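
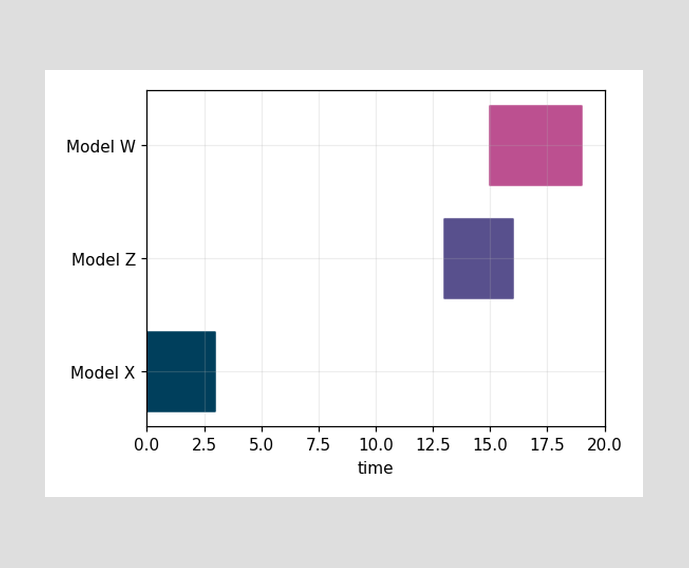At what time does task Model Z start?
The Model Z bar begins at t=13.

13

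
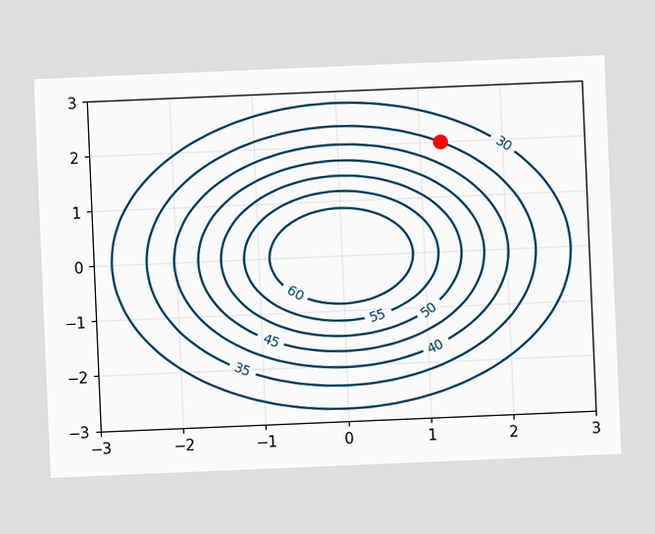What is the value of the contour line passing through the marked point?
The chart is tilted about 2° counter-clockwise. The marked point sits on the contour labelled 35.

35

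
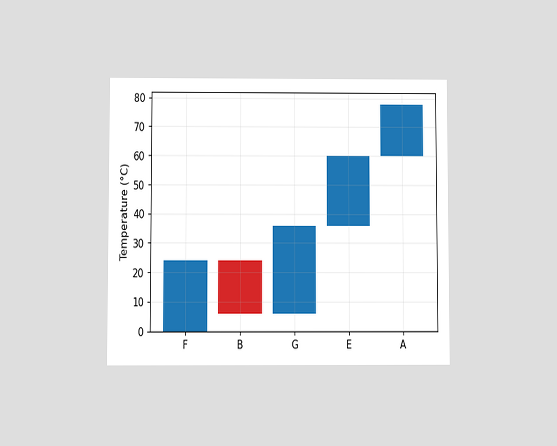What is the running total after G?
36°C

The chart is viewed slightly from below. After G the running total reaches 36°C.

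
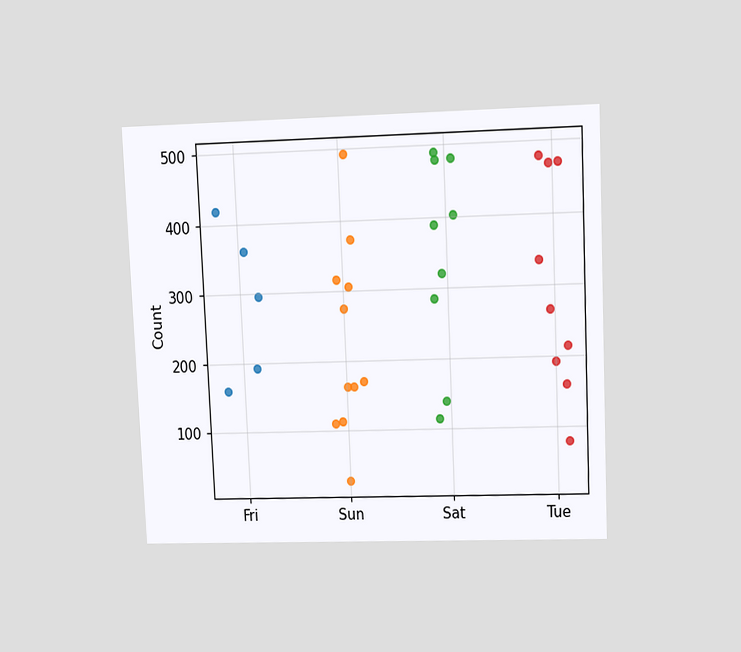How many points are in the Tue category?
9

The chart is tilted about 3° counter-clockwise and viewed at a slight angle. Counting the markers in the Tue column gives 9.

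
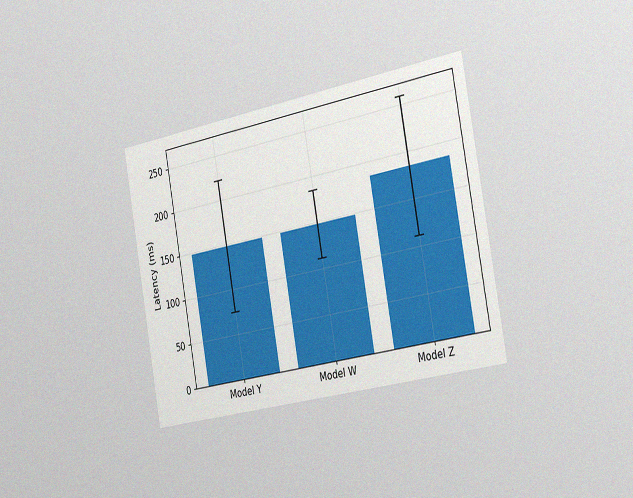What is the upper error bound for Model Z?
259ms

The chart is tilted about 10° counter-clockwise and viewed slightly from the right, with some photo noise. The Model Z bar's upper whisker reaches 259ms.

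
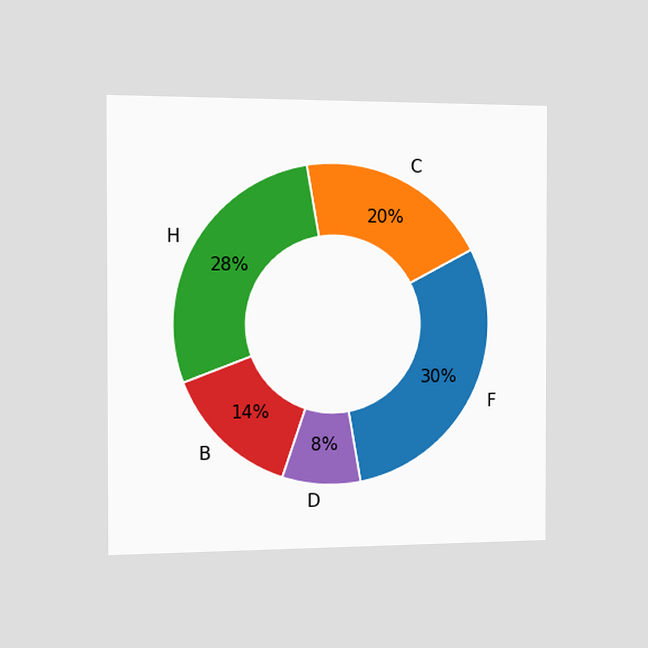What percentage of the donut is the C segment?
The chart is viewed slightly from the left. The C segment takes up 20% of the ring.

20%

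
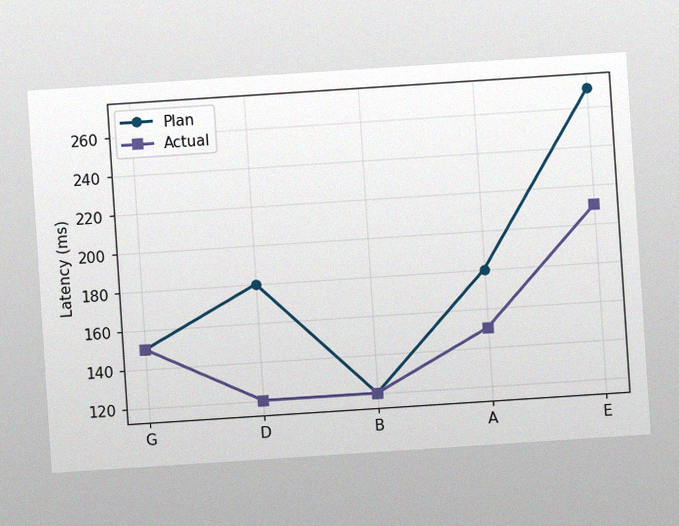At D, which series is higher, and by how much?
Plan, by 60ms

The chart is tilted about 4° counter-clockwise, with some photo noise. At D, Plan sits above the other line by 60ms.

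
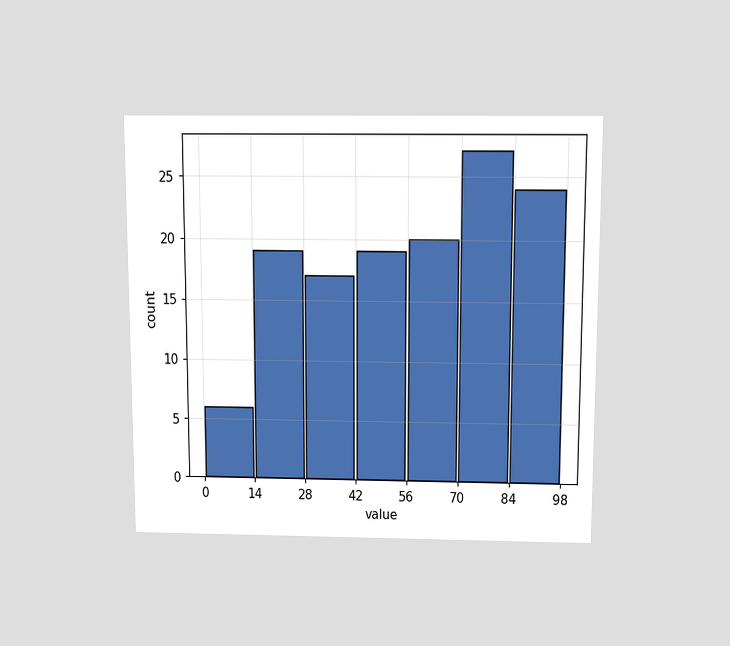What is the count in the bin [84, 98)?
The chart is viewed slightly from above. The [84, 98) bin has height 24.

24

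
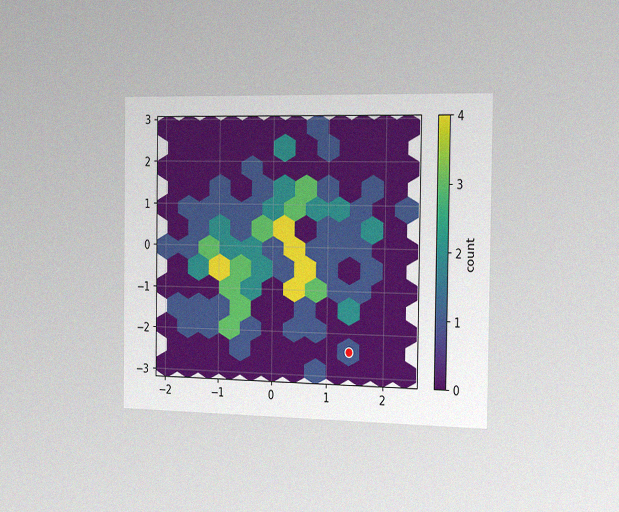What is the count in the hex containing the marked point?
The chart is viewed slightly from the right, with some photo noise. The marked hex reads 1 on the colorbar.

1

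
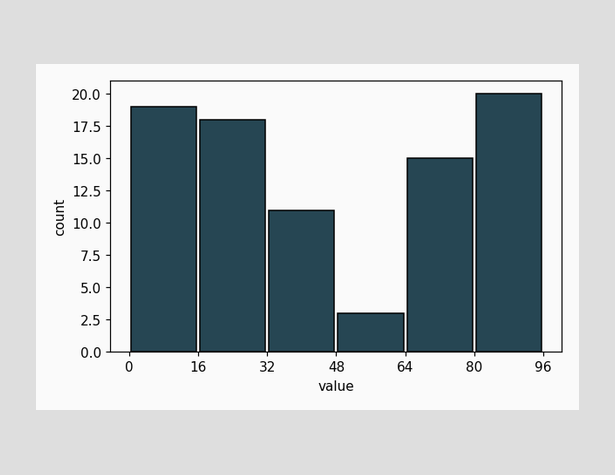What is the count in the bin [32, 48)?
11

The [32, 48) bin has height 11.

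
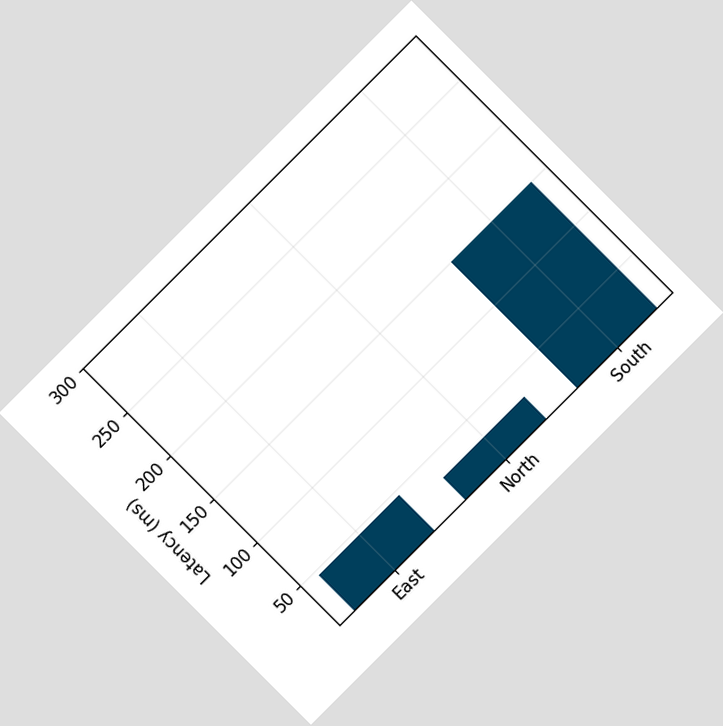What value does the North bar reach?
The chart is tilted about 45° counter-clockwise. Reading along the chart's y-axis, the North bar reaches 30ms.

30ms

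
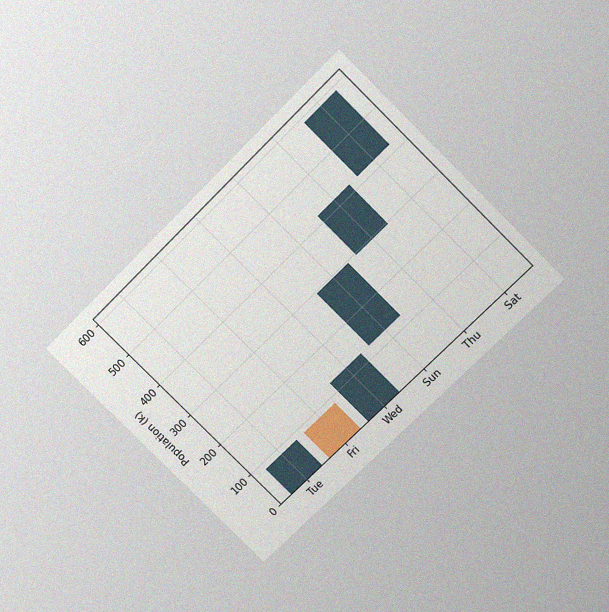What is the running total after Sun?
The chart is tilted about 45° counter-clockwise and viewed slightly from above, with some photo noise. After Sun the running total reaches 294k.

294k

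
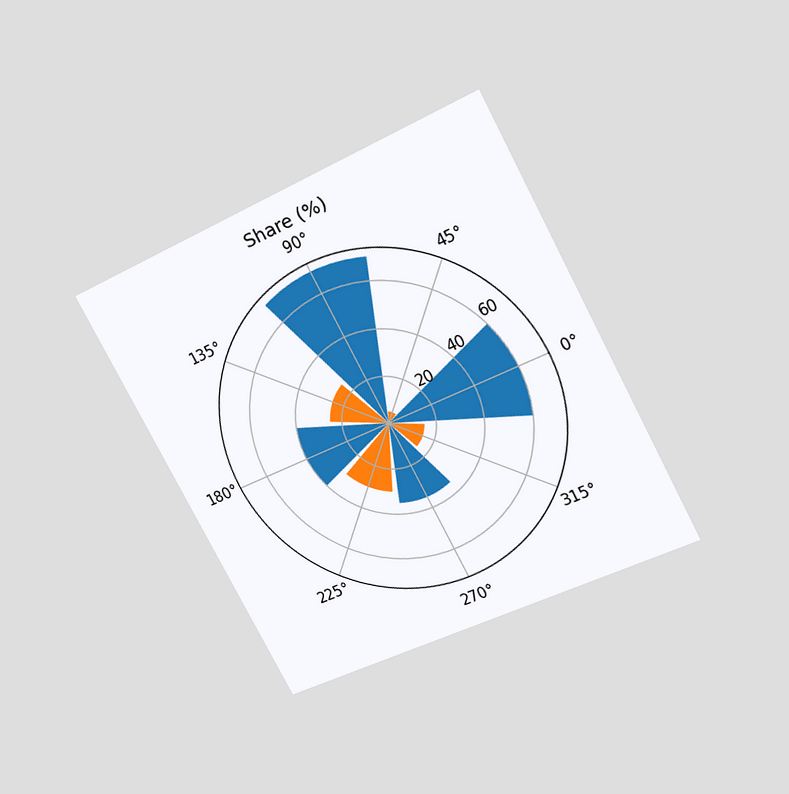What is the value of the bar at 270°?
The chart is tilted about 28° counter-clockwise and viewed slightly from above. The bar at 270° reaches 35% on the radial axis.

35%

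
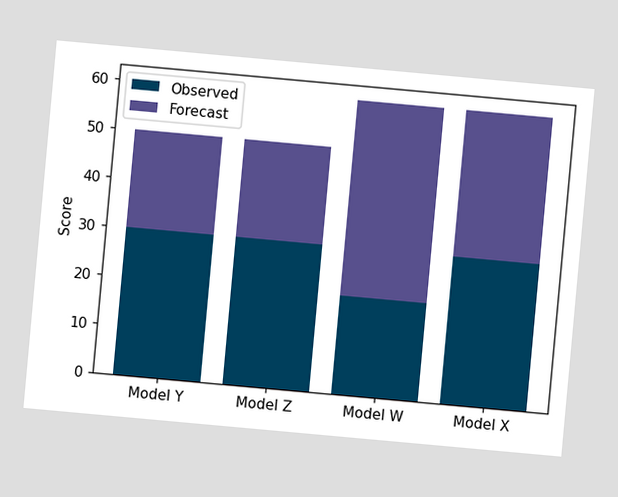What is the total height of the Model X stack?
The chart is tilted about 5° clockwise. The Model X stack's top reaches 60 on the y-axis.

60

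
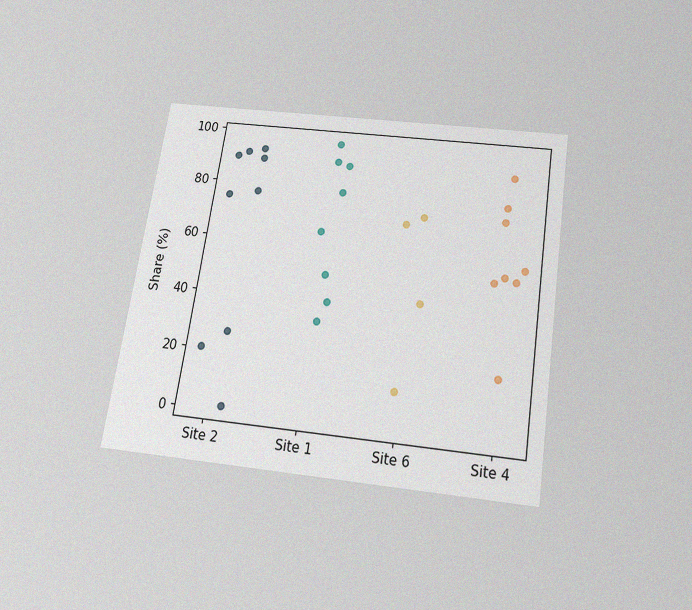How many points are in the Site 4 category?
The chart is tilted about 9° clockwise and viewed slightly from below, with some photo noise. Counting the markers in the Site 4 column gives 8.

8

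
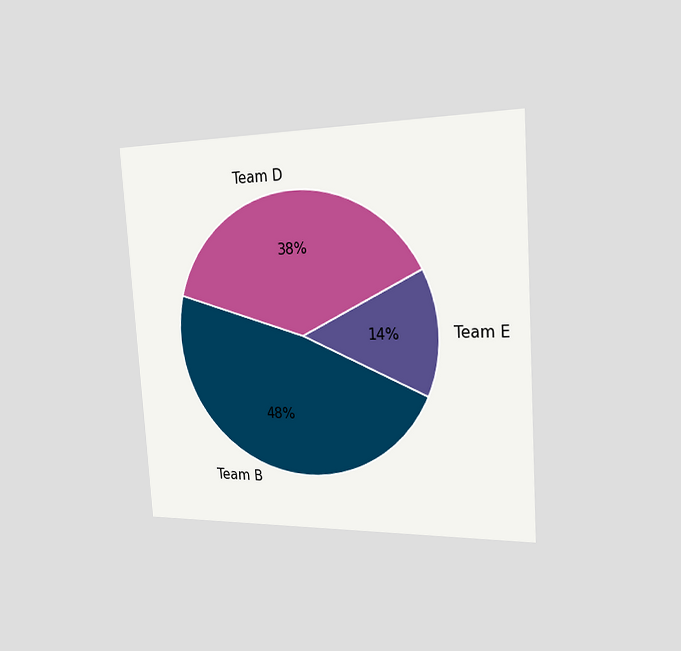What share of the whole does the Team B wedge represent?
The chart is tilted about 4° counter-clockwise and viewed slightly from the right. The Team B slice takes up 48% of the pie.

48%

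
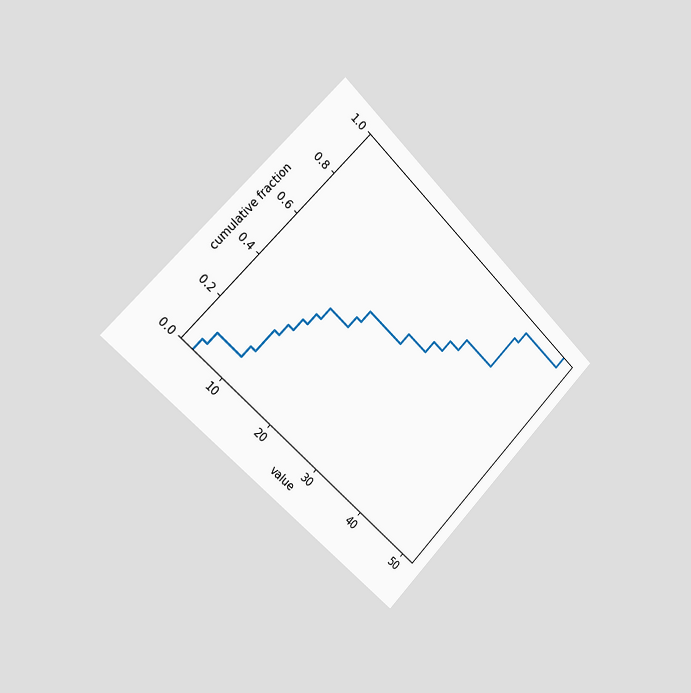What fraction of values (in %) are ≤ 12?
The chart is tilted about 45° clockwise and viewed slightly from the left. At x=12 the ECDF step is at 30%.

30%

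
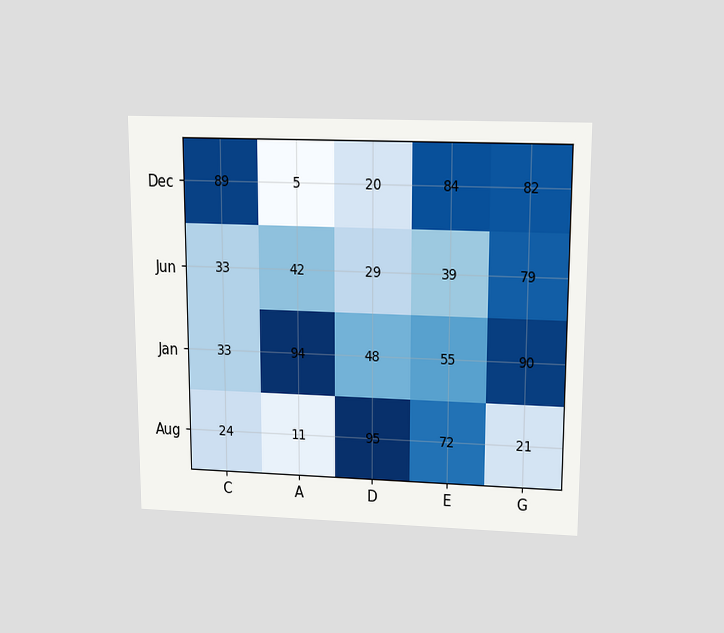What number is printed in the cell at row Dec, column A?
The chart is viewed slightly from above. The (Dec, A) cell reads 5.

5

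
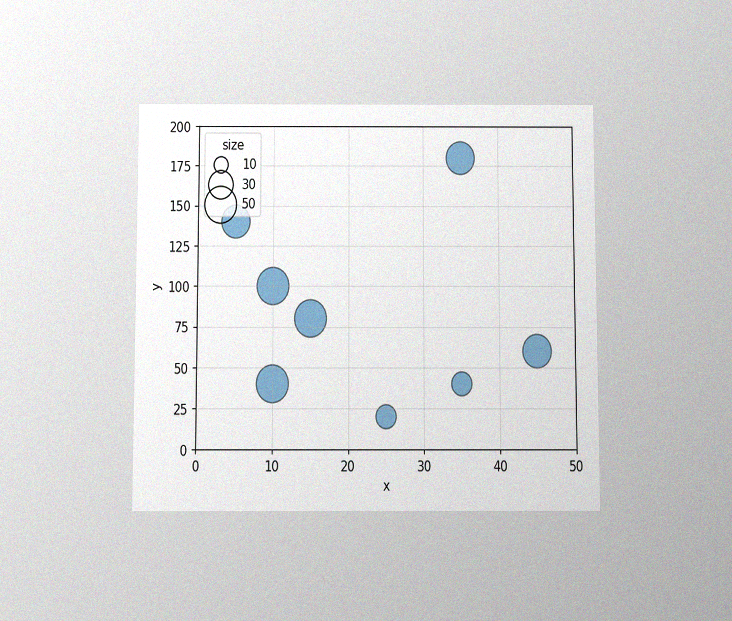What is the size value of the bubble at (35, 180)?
The chart is viewed slightly from below, with some photo noise. Matching the bubble at (35, 180) against the size legend gives 40.

40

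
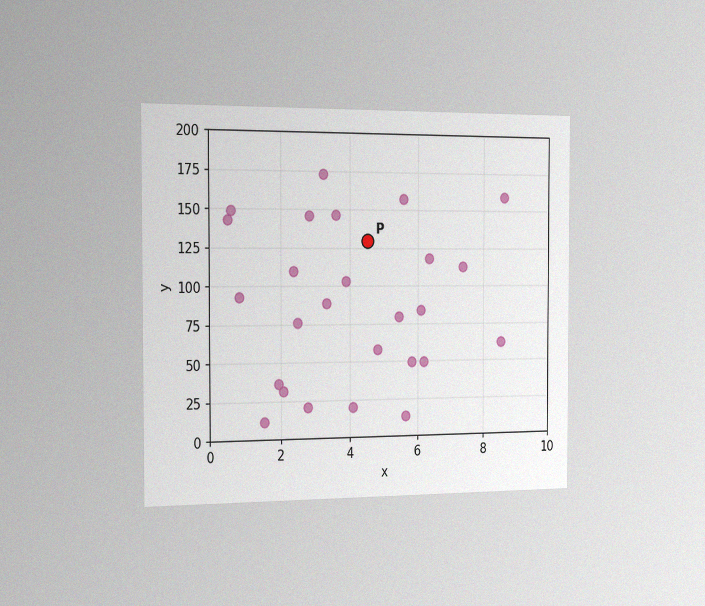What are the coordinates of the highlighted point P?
(4.5, 130)

The chart is viewed slightly from the left, with some photo noise. Following the gridlines from P to each axis, P sits at (4.5, 130).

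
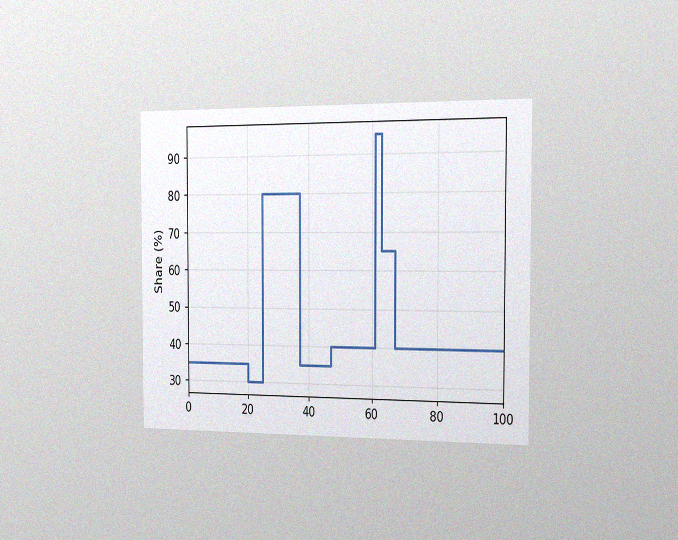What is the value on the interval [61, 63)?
The chart is viewed slightly from the right, with some photo noise. On [61, 63) the step sits at 95%.

95%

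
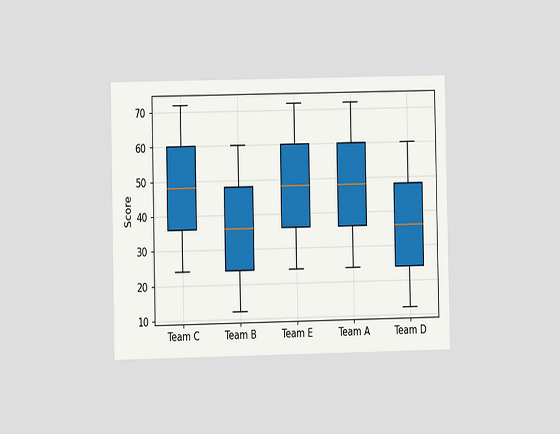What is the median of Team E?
The chart is viewed at a slight angle. The median line in the Team E box sits at 48.

48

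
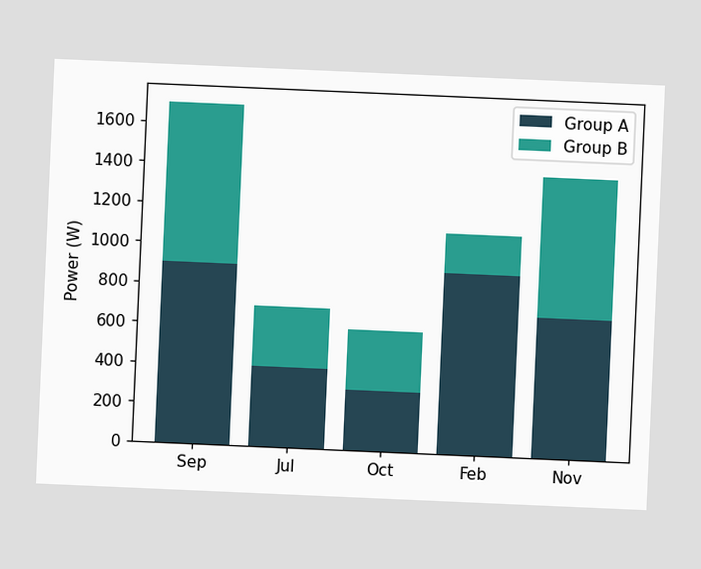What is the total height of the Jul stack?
The chart is tilted about 3° clockwise. The Jul stack's top reaches 700W on the y-axis.

700W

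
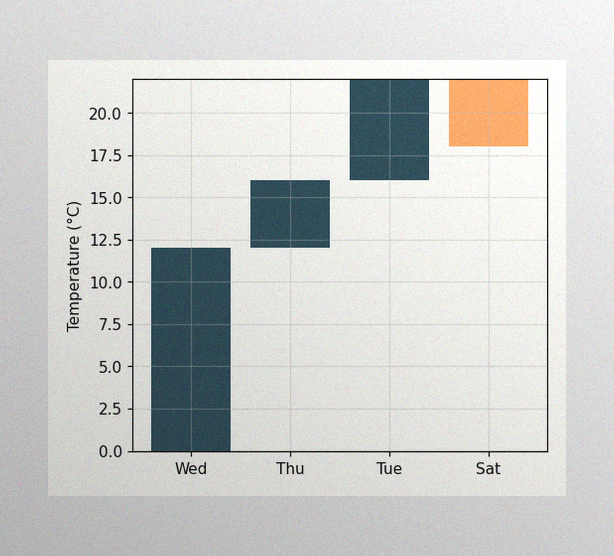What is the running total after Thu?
16°C

The image has some photo noise and uneven lighting. After Thu the running total reaches 16°C.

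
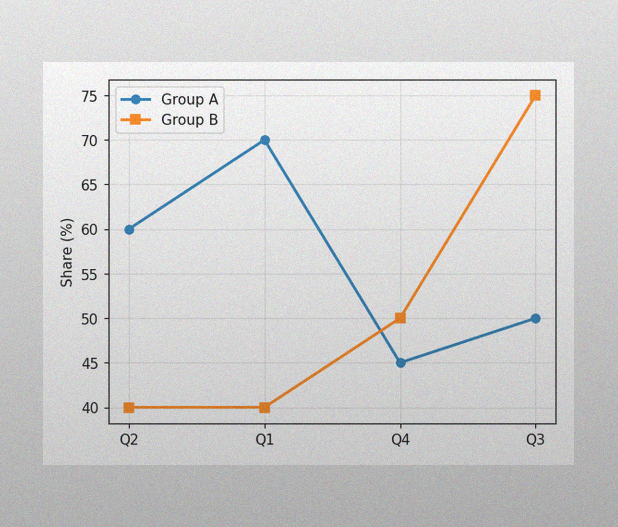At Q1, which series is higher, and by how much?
Group A, by 30%

The image has some photo noise and uneven lighting. At Q1, Group A sits above the other line by 30%.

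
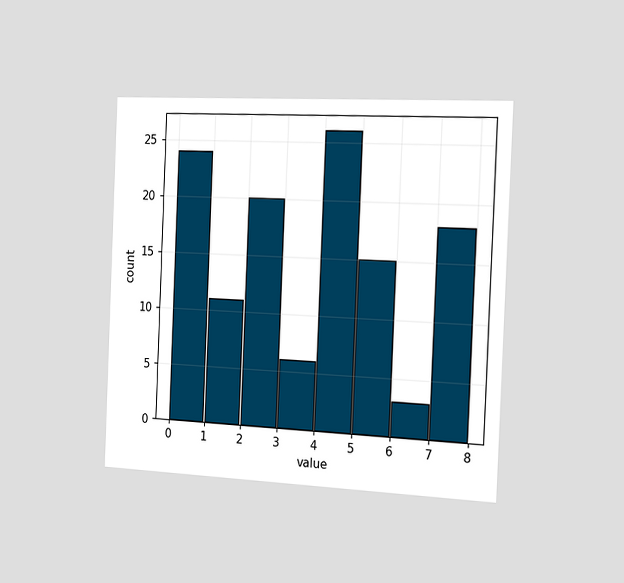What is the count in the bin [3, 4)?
6

The chart is tilted about 2° clockwise and viewed slightly from the right. The [3, 4) bin has height 6.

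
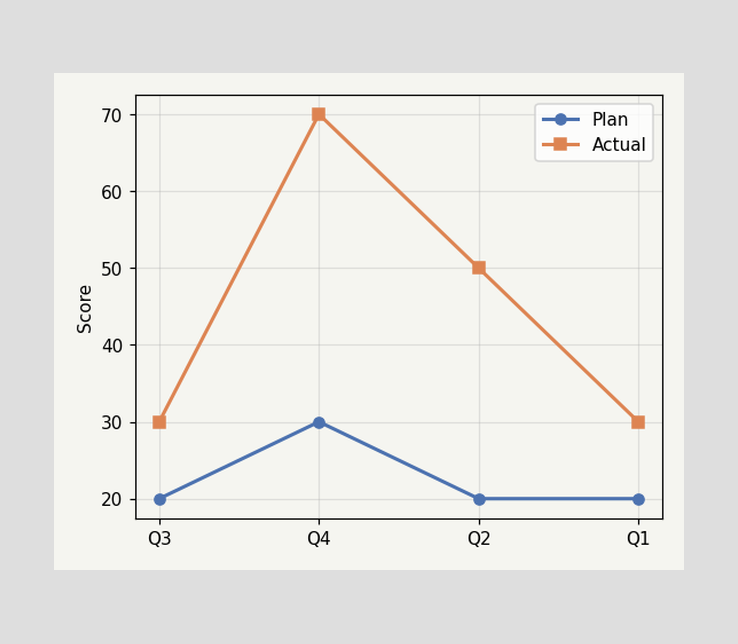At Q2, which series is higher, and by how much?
Actual, by 30

At Q2, Actual sits above the other line by 30.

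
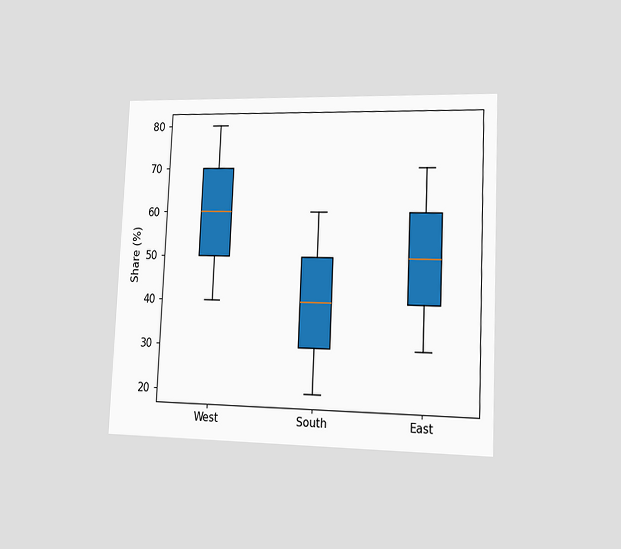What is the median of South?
40%

The chart is tilted about 3° clockwise and viewed slightly from the right. The median line in the South box sits at 40%.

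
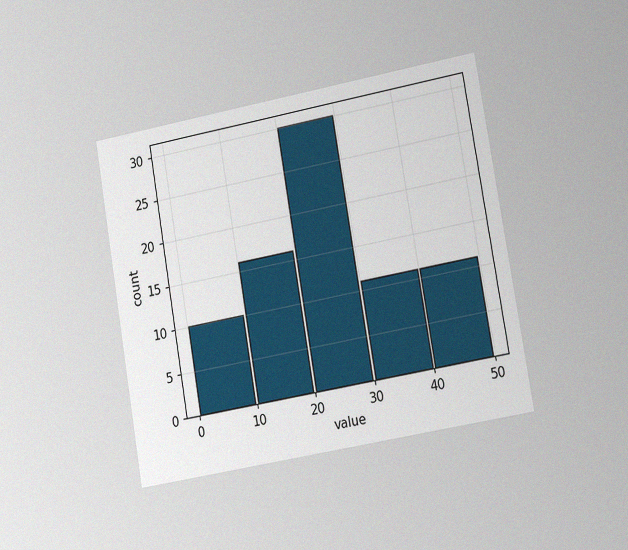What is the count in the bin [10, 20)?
16

The chart is tilted about 10° counter-clockwise and viewed slightly from the right, with some photo noise. The [10, 20) bin has height 16.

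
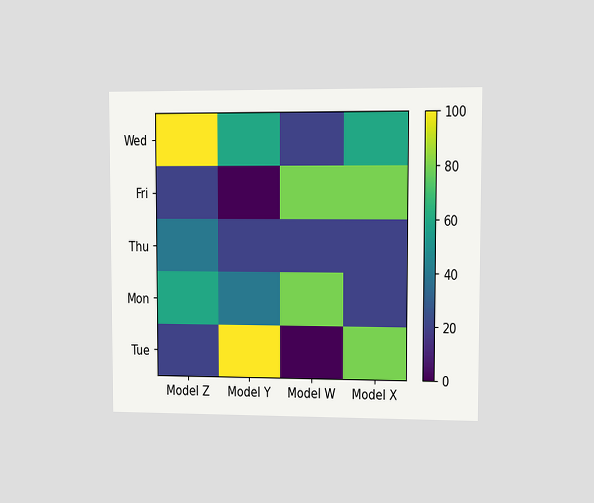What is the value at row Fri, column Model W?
The chart is viewed at a slight angle. Matching cell (Fri, Model W) against the colorbar gives 80.

80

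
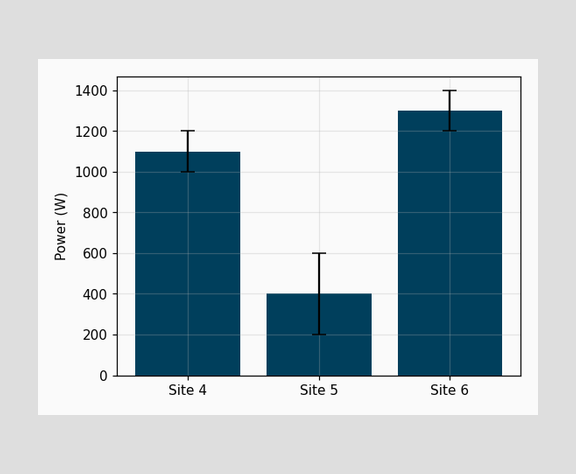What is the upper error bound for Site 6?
The Site 6 bar's upper whisker reaches 1400W.

1400W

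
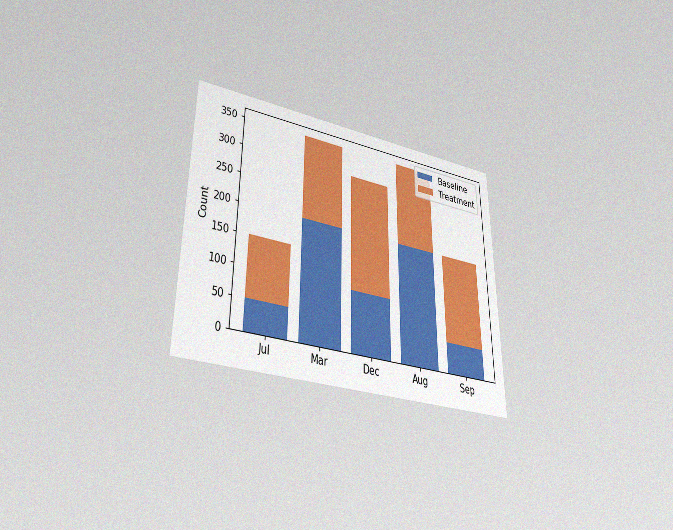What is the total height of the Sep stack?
The chart is viewed slightly from below, with some photo noise. The Sep stack's top reaches 200 on the y-axis.

200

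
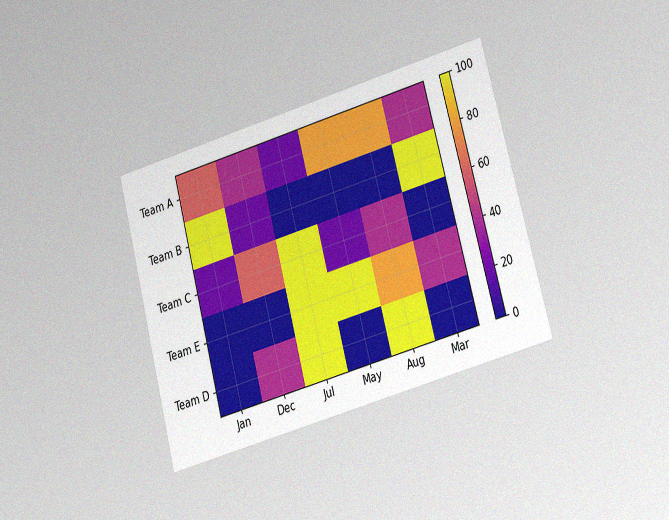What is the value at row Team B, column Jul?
The chart is tilted about 15° counter-clockwise and viewed at a slight angle, with some photo noise. Matching cell (Team B, Jul) against the colorbar gives 0.

0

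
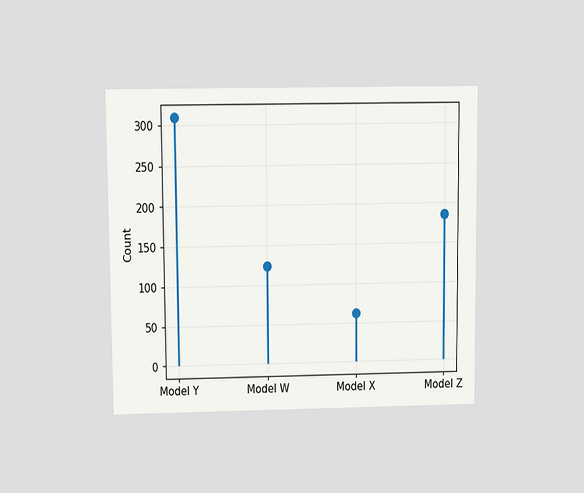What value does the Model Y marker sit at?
The chart is viewed slightly from above. The Model Y marker sits at 310.

310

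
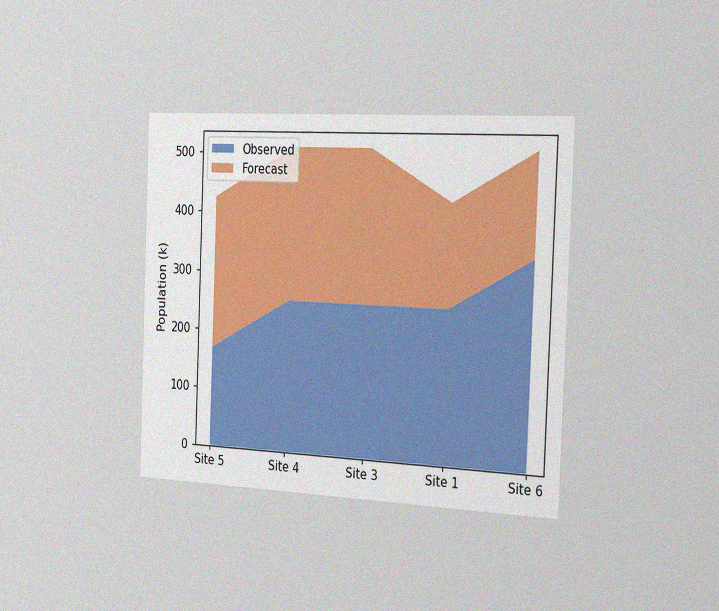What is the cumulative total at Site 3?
The chart is tilted about 2° clockwise and viewed slightly from the right, with some photo noise. The stacked total at Site 3 reaches 510k.

510k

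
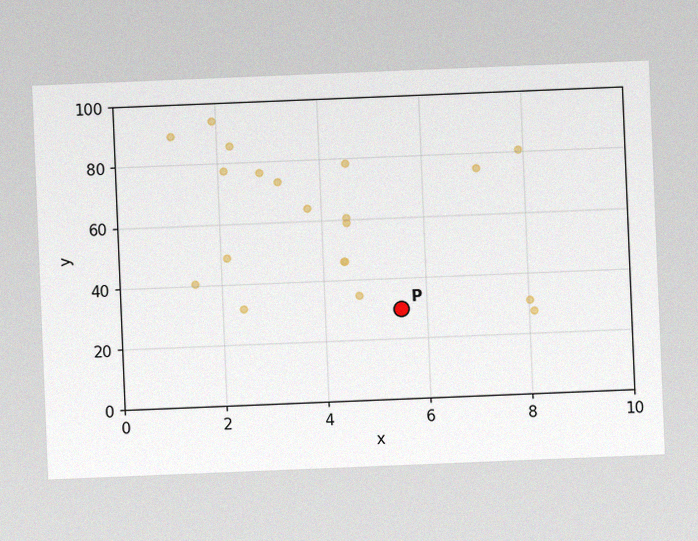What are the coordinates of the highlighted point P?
(5.5, 30)

The chart is tilted about 2° counter-clockwise, with some photo noise. Following the gridlines from P to each axis, P sits at (5.5, 30).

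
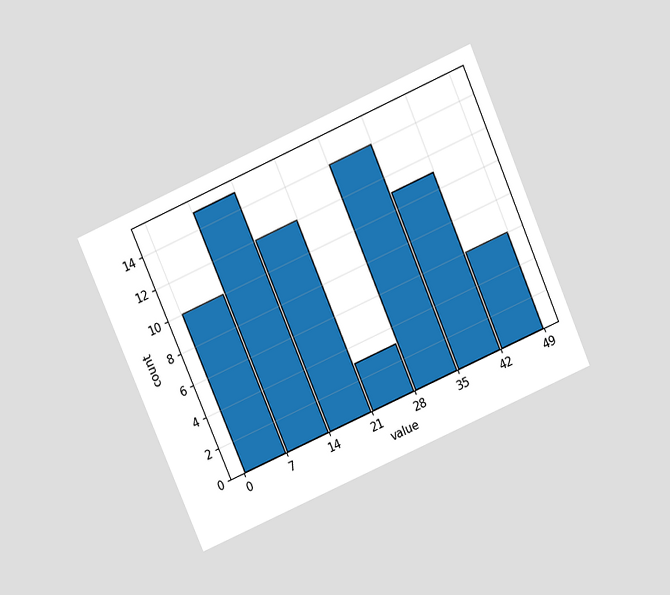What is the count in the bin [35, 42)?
The chart is tilted about 23° counter-clockwise and viewed slightly from above. The [35, 42) bin has height 11.

11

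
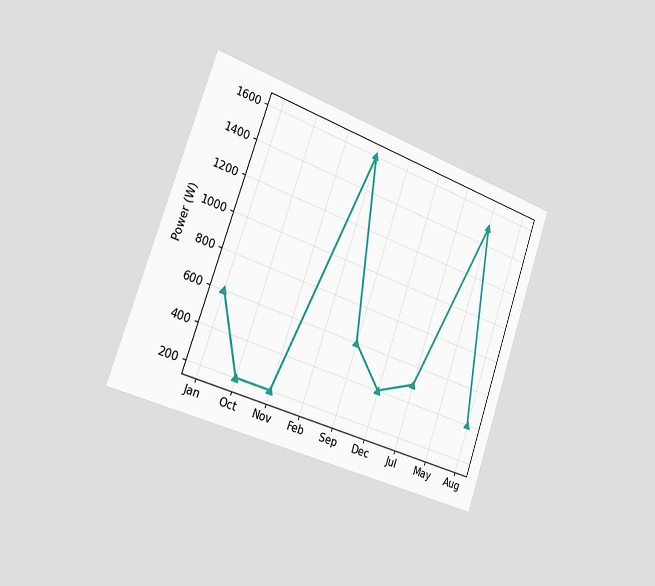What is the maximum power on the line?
1600W

The chart is tilted about 19° clockwise and viewed slightly from the left. The highest point is at Feb, and reading across to the y-axis gives 1600W.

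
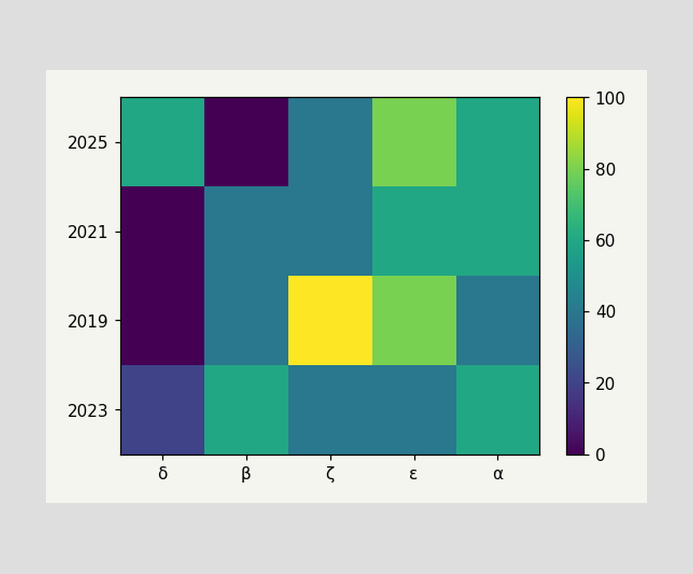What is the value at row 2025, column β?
Matching cell (2025, β) against the colorbar gives 0.

0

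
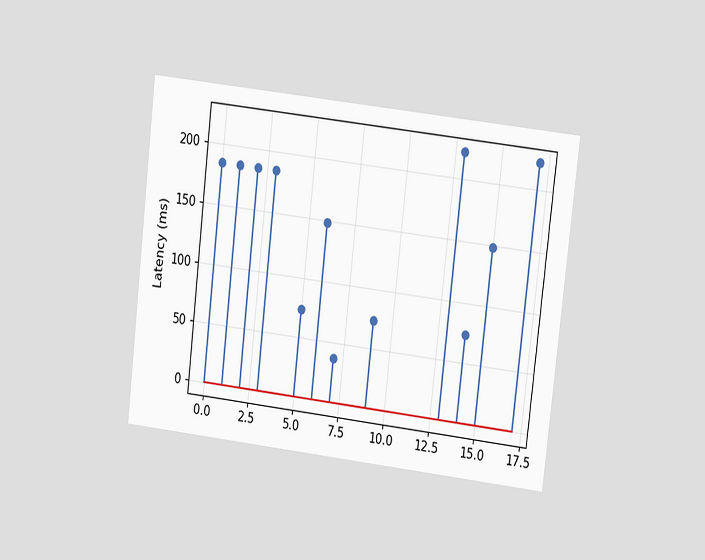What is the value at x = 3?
The chart is tilted about 7° clockwise and viewed at a slight angle. The stem at x=3 reaches 185ms.

185ms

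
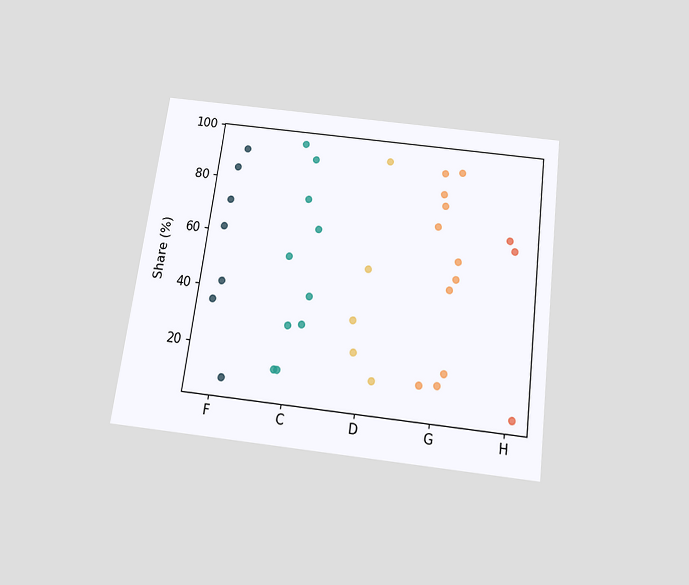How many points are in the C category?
The chart is tilted about 7° clockwise and viewed slightly from below. Counting the markers in the C column gives 10.

10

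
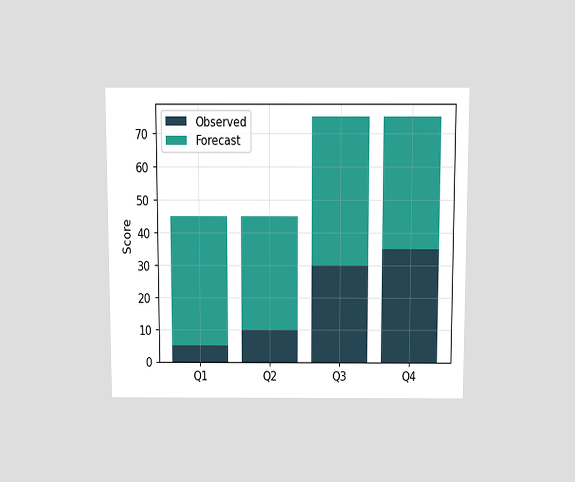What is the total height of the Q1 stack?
45

The chart is viewed slightly from above. The Q1 stack's top reaches 45 on the y-axis.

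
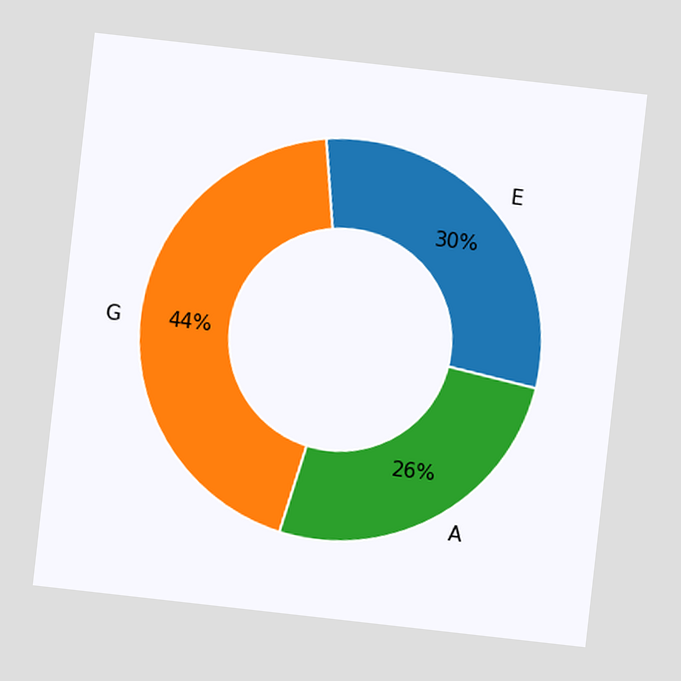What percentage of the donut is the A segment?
26%

The chart is tilted about 6° clockwise. The A segment takes up 26% of the ring.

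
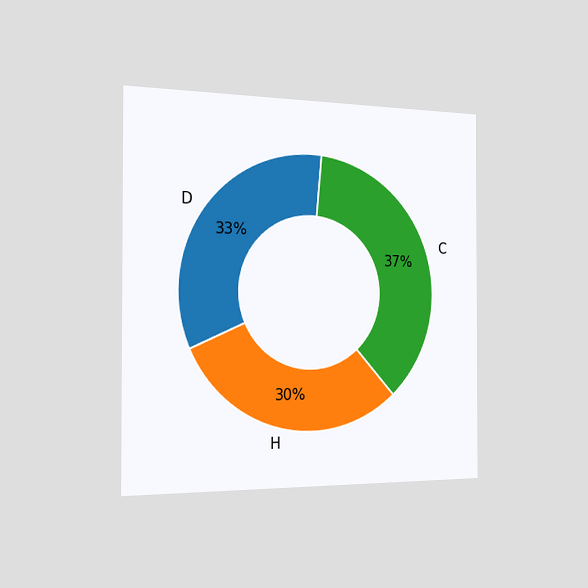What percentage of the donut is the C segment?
37%

The chart is viewed slightly from the left. The C segment takes up 37% of the ring.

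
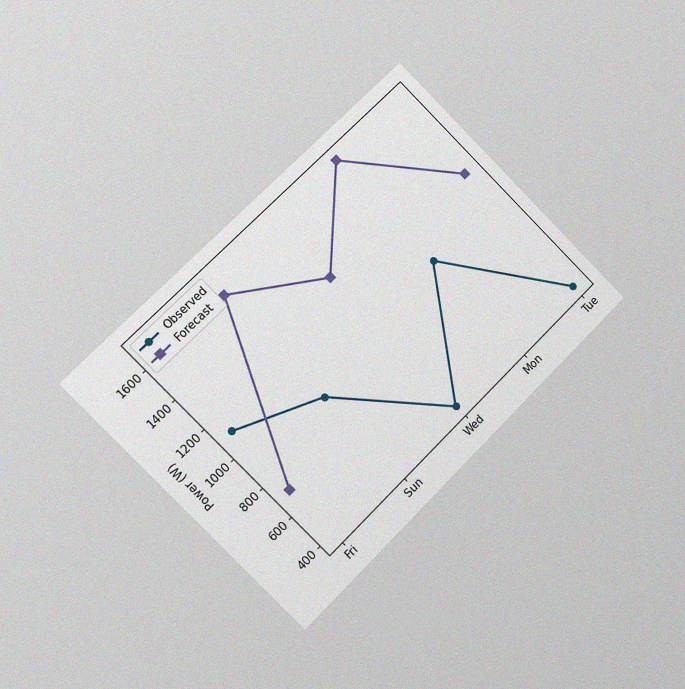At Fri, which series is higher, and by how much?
Observed, by 400W

The chart is tilted about 45° counter-clockwise and viewed slightly from the left, with some photo noise. At Fri, Observed sits above the other line by 400W.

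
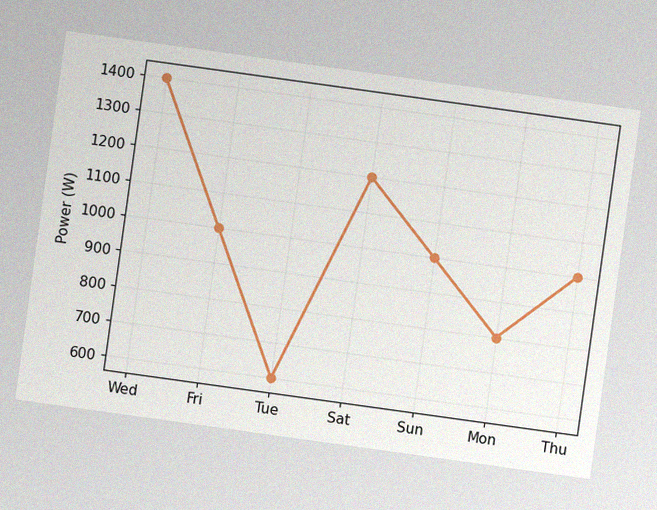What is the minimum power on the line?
600W

The chart is tilted about 8° clockwise, with some photo noise. The lowest point is at Tue, and reading across to the y-axis gives 600W.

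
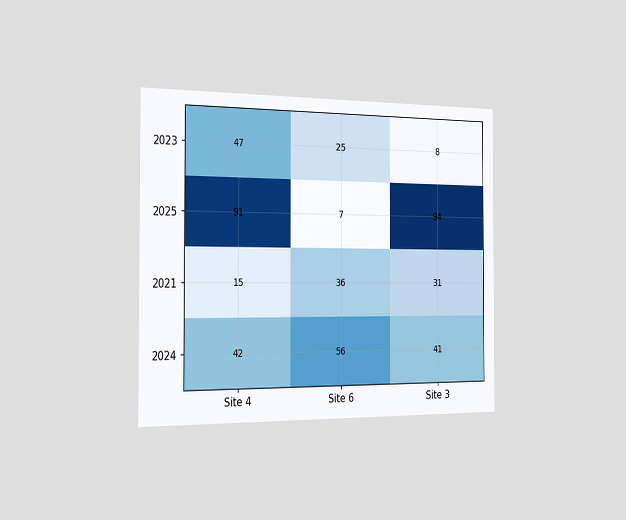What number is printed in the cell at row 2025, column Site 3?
94

The chart is viewed slightly from the left. The (2025, Site 3) cell reads 94.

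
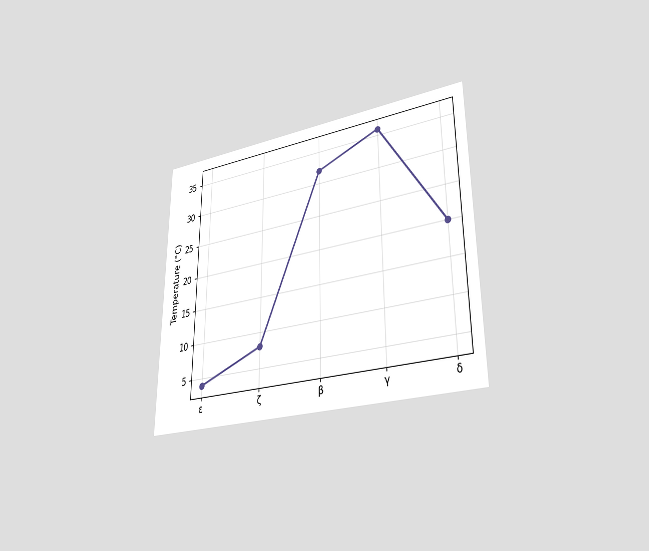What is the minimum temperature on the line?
4°C

The chart is viewed at a slight angle. The lowest point is at ε, and reading across to the y-axis gives 4°C.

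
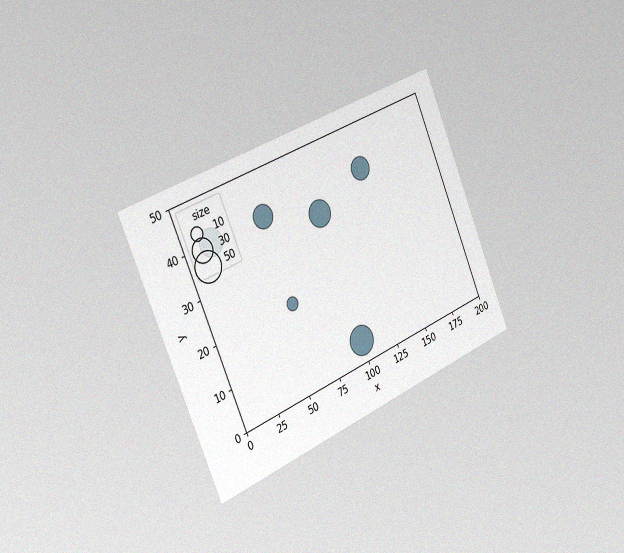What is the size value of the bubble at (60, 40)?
The chart is tilted about 23° counter-clockwise and viewed slightly from the left, with some photo noise. Matching the bubble at (60, 40) against the size legend gives 30.

30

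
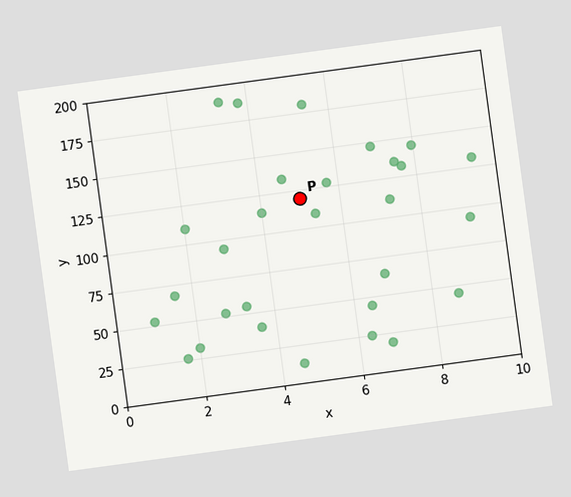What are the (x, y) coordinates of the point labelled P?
The chart is tilted about 8° counter-clockwise. Following the gridlines from P to each axis, P sits at (5, 120).

(5, 120)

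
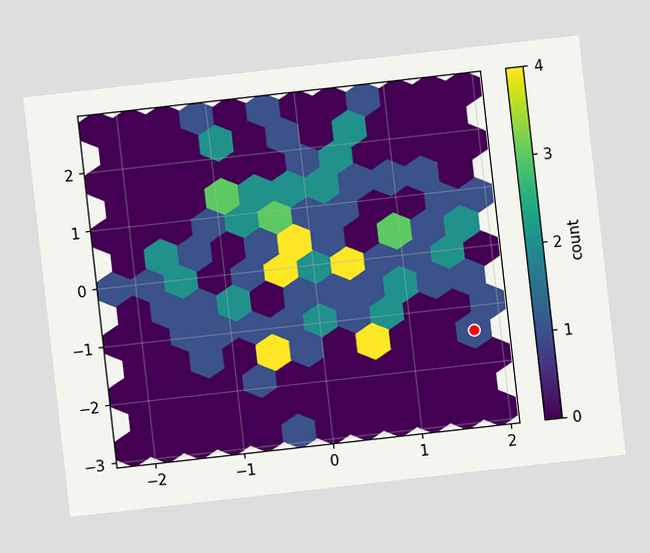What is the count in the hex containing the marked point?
1

The chart is tilted about 6° counter-clockwise. The marked hex reads 1 on the colorbar.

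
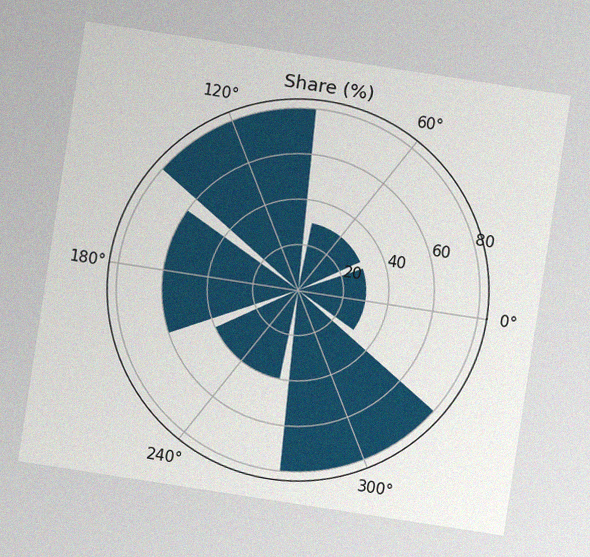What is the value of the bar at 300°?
80%

The chart is tilted about 9° clockwise, with some photo noise. The bar at 300° reaches 80% on the radial axis.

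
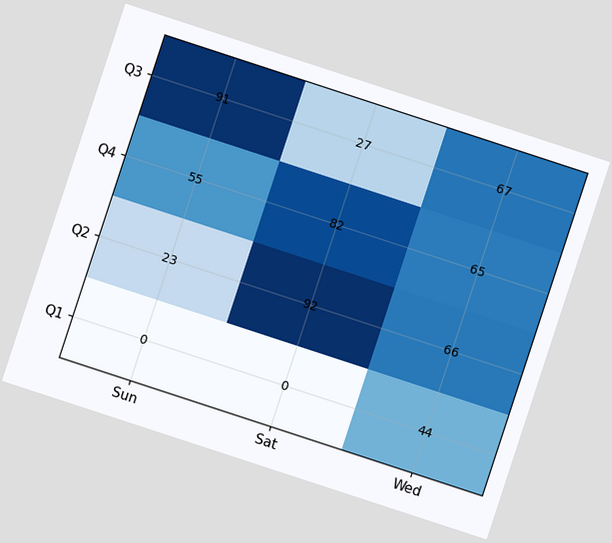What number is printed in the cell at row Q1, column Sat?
The chart is tilted about 18° clockwise. The (Q1, Sat) cell reads 0.

0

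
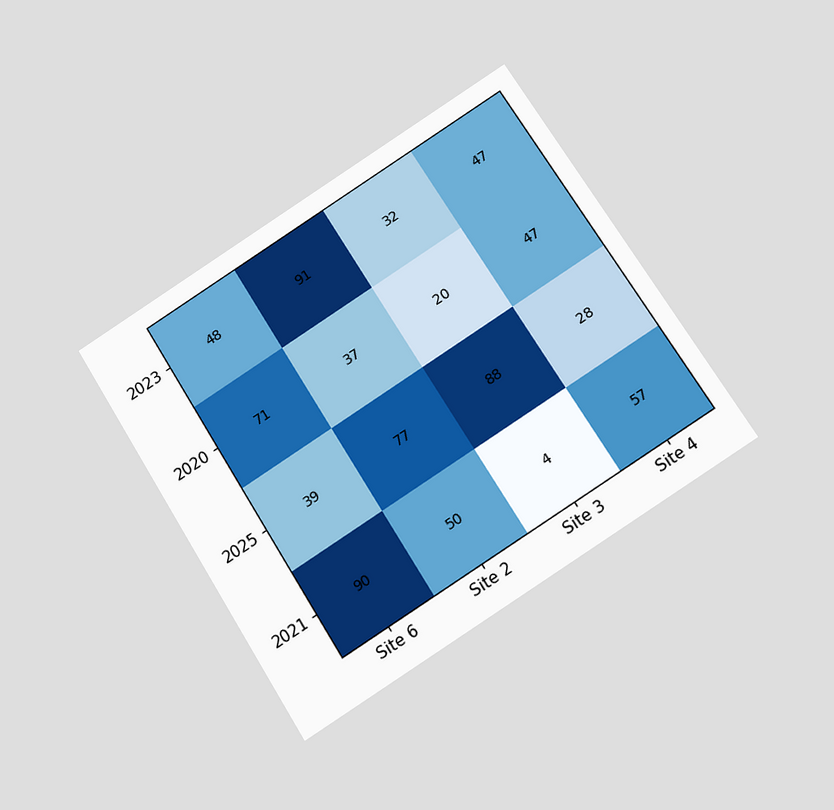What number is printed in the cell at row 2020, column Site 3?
The chart is tilted about 32° counter-clockwise and viewed slightly from below. The (2020, Site 3) cell reads 20.

20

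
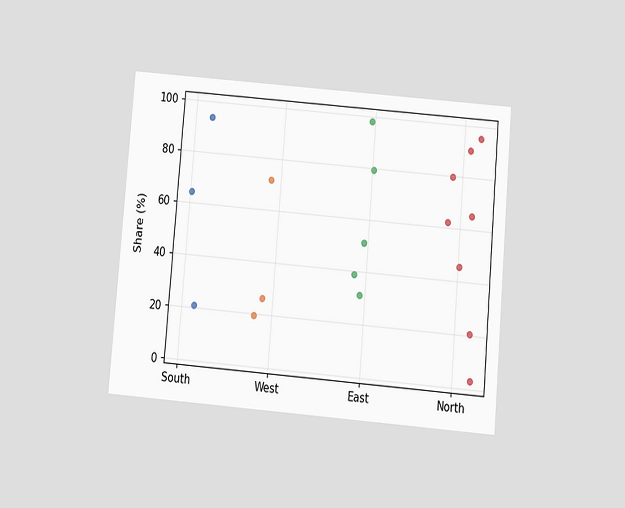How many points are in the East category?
5

The chart is tilted about 5° clockwise and viewed at a slight angle. Counting the markers in the East column gives 5.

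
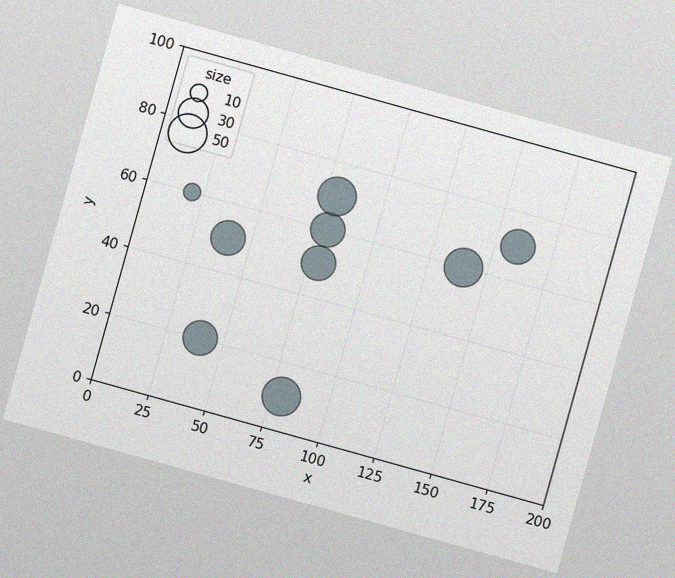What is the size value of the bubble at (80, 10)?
50

The chart is tilted about 16° clockwise, with some photo noise. Matching the bubble at (80, 10) against the size legend gives 50.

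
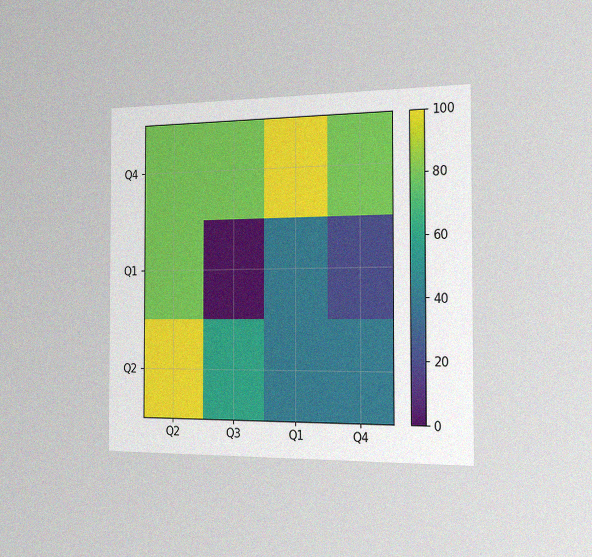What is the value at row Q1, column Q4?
20

The chart is viewed slightly from the right, with some photo noise. Matching cell (Q1, Q4) against the colorbar gives 20.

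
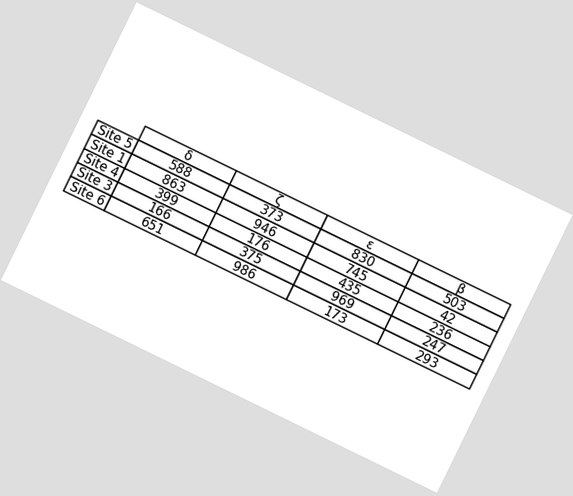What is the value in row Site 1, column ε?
The chart is tilted about 26° clockwise. The (Site 1, ε) cell reads 745.

745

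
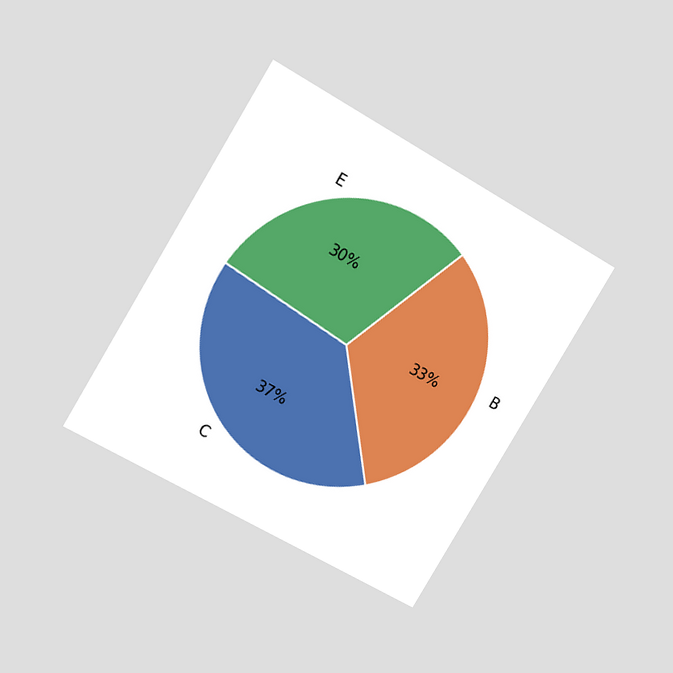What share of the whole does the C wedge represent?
The chart is tilted about 31° clockwise and viewed at a slight angle. The C slice takes up 37% of the pie.

37%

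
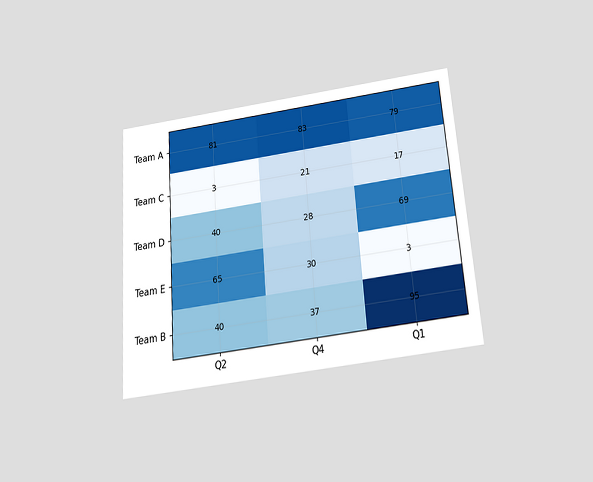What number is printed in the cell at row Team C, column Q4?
The chart is tilted about 4° counter-clockwise and viewed slightly from below. The (Team C, Q4) cell reads 21.

21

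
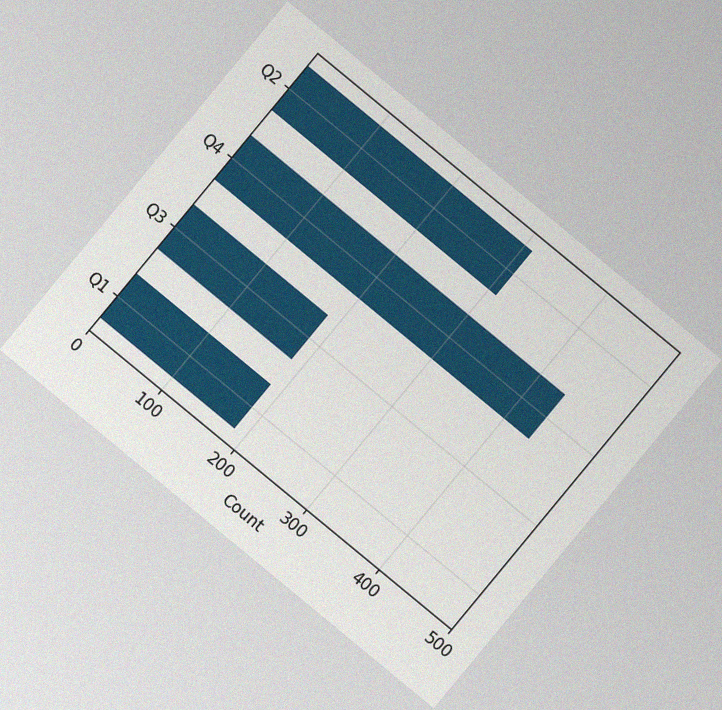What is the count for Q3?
The chart is tilted about 40° clockwise, with some photo noise. Reading along the chart's x-axis, the Q3 bar reaches 186.

186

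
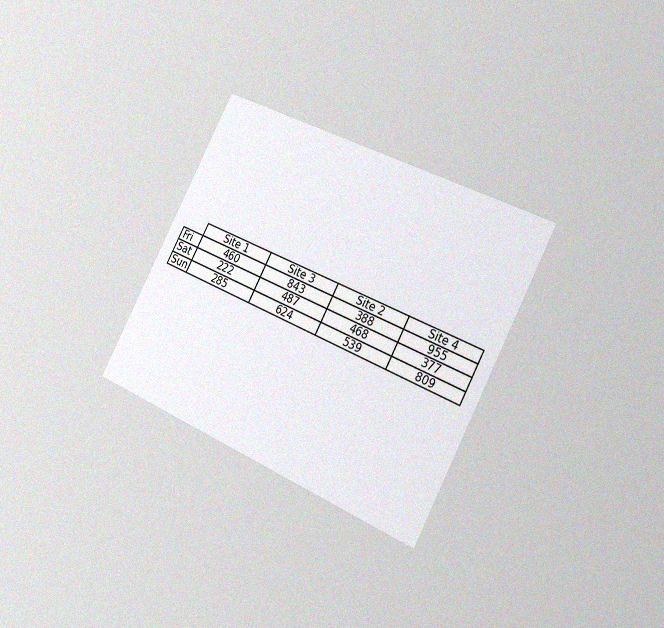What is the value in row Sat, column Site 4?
The chart is tilted about 28° clockwise and viewed slightly from the right, with some photo noise. The (Sat, Site 4) cell reads 377.

377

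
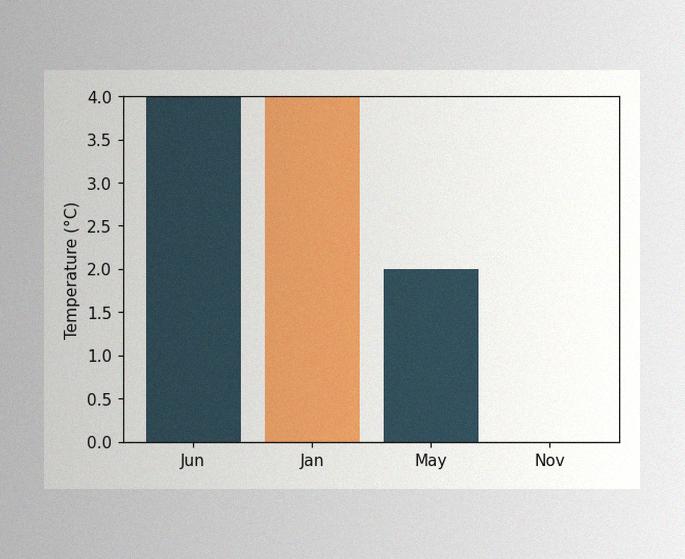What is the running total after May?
The image has some photo noise and uneven lighting. After May the running total reaches 2°C.

2°C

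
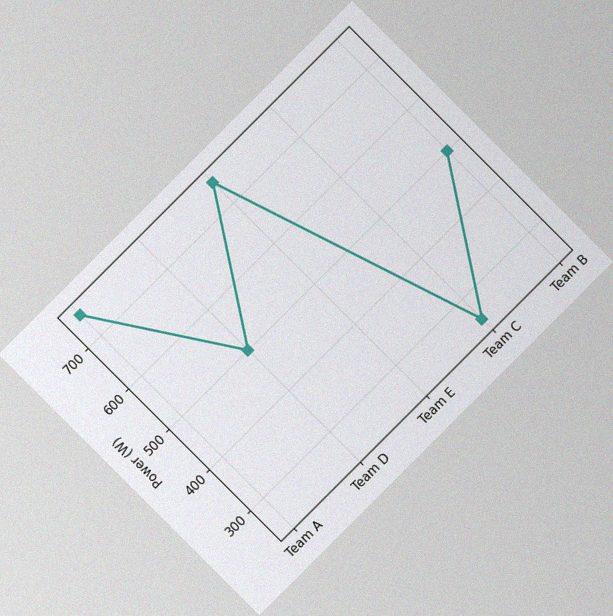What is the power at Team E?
The chart is tilted about 45° counter-clockwise, with some photo noise. At Team E, the line is at 750W.

750W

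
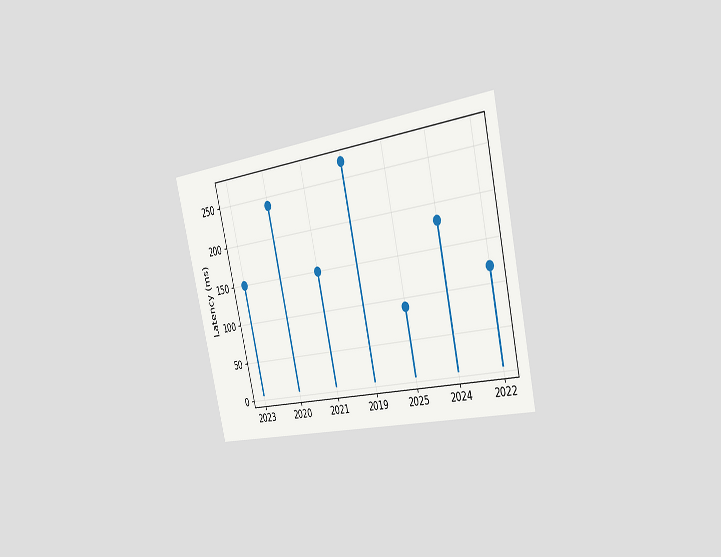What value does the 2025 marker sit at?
90ms

The chart is tilted about 13° counter-clockwise and viewed slightly from the right. The 2025 marker sits at 90ms.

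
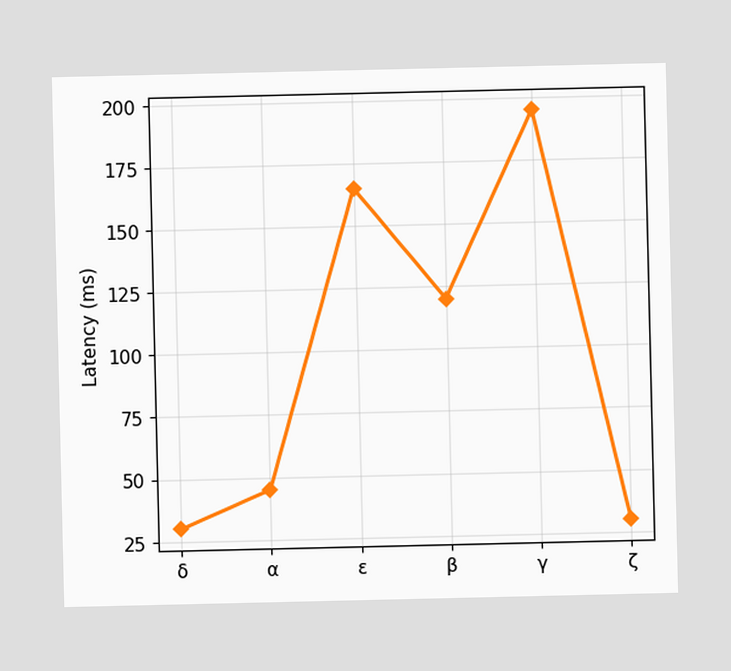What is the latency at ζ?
30ms

At ζ, the line is at 30ms.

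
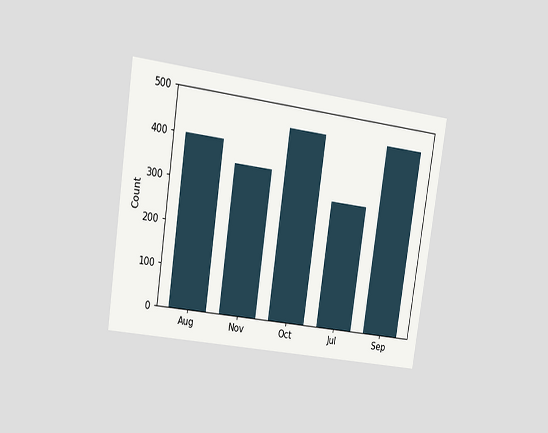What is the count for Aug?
400

The chart is tilted about 8° clockwise and viewed at a slight angle. Reading along the chart's y-axis, the Aug bar reaches 400.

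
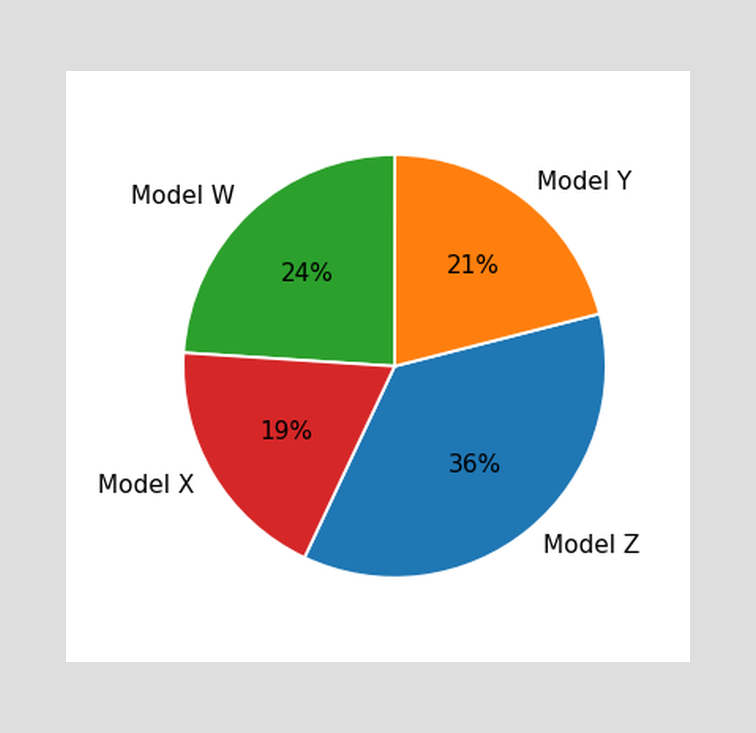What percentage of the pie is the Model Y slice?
The Model Y slice takes up 21% of the pie.

21%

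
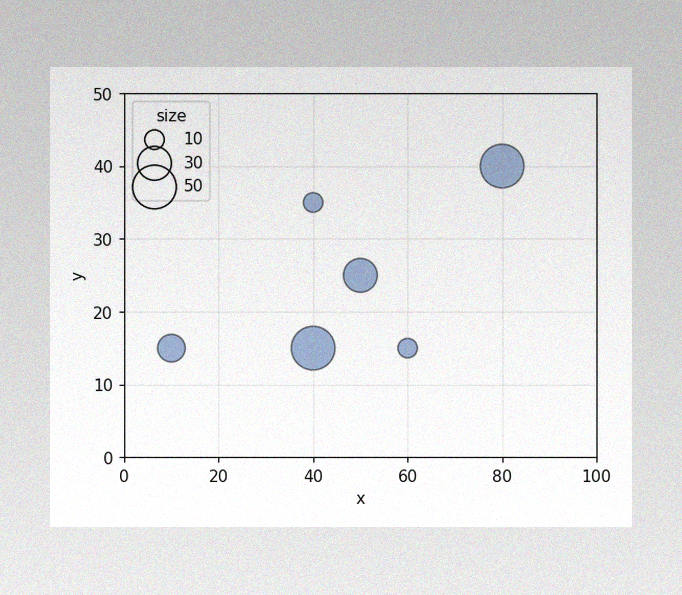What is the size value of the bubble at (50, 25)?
The image has some photo noise and uneven lighting. Matching the bubble at (50, 25) against the size legend gives 30.

30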